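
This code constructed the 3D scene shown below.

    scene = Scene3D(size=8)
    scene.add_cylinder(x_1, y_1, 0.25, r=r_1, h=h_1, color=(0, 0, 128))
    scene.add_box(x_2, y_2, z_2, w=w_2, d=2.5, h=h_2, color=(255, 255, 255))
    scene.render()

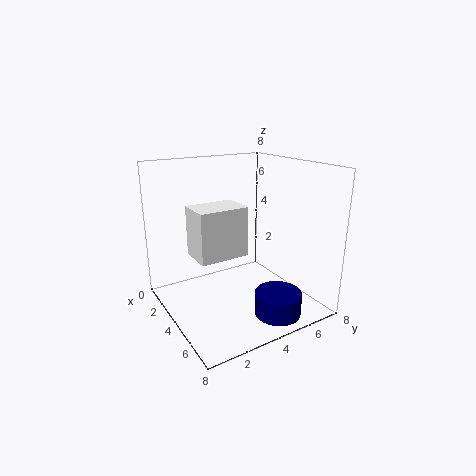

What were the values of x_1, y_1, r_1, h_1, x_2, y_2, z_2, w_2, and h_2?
x_1 = 6.5
y_1 = 5
r_1 = 1.25
h_1 = 1.25
x_2 = 4
y_2 = 1
z_2 = 3.75
w_2 = 1.75
h_2 = 2.5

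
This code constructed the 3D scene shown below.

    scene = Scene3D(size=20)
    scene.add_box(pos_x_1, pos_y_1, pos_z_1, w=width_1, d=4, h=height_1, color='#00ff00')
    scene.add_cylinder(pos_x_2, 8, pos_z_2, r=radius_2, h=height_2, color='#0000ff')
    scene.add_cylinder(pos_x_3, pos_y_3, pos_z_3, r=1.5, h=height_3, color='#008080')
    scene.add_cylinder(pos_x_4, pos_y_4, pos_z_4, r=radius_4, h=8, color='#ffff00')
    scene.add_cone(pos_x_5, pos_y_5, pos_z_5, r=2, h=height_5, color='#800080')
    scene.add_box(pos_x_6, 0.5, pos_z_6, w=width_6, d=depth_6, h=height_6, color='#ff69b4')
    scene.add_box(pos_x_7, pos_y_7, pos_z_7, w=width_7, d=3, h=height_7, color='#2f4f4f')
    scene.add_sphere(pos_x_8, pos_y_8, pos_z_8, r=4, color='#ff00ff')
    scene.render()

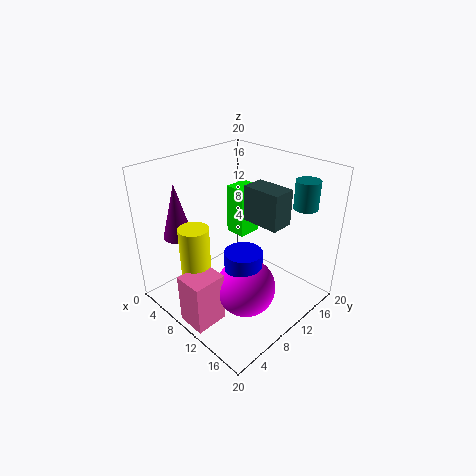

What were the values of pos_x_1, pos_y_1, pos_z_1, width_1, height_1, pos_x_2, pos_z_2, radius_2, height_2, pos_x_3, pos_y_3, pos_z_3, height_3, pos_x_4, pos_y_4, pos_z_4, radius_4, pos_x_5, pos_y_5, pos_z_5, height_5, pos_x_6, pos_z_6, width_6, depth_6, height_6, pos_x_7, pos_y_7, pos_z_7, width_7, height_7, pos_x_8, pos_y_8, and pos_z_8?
pos_x_1 = 2; pos_y_1 = 15.5; pos_z_1 = 6; width_1 = 3.5; height_1 = 8; pos_x_2 = 13; pos_z_2 = 6.5; radius_2 = 2.5; height_2 = 3.5; pos_x_3 = 18; pos_y_3 = 13.5; pos_z_3 = 16; height_3 = 3.5; pos_x_4 = 8; pos_y_4 = 4; pos_z_4 = 5; radius_4 = 2; pos_x_5 = 4.5; pos_y_5 = 4; pos_z_5 = 10.5; height_5 = 7.5; pos_x_6 = 8.5; pos_z_6 = 0.5; width_6 = 4; depth_6 = 4.5; height_6 = 7; pos_x_7 = 12; pos_y_7 = 9; pos_z_7 = 14; width_7 = 5; height_7 = 4.5; pos_x_8 = 13.5; pos_y_8 = 8; pos_z_8 = 4.5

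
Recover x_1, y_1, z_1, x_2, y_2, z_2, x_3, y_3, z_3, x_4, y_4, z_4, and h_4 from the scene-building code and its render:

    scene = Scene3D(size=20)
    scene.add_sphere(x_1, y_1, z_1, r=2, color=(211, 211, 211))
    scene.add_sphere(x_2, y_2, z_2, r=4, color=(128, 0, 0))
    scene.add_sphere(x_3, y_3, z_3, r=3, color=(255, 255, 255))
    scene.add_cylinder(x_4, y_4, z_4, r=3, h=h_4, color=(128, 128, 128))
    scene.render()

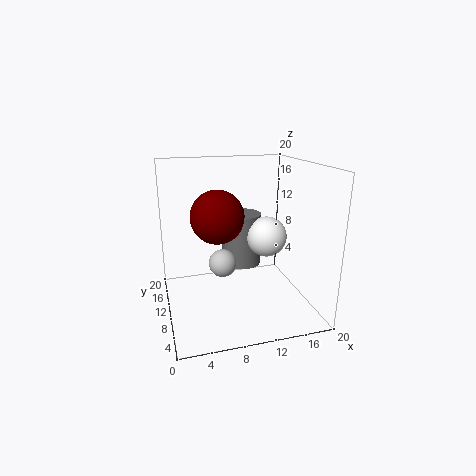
x_1 = 8, y_1 = 11, z_1 = 6, x_2 = 8, y_2 = 14, z_2 = 12, x_3 = 15, y_3 = 12, z_3 = 9, x_4 = 12, y_4 = 15, z_4 = 4, h_4 = 8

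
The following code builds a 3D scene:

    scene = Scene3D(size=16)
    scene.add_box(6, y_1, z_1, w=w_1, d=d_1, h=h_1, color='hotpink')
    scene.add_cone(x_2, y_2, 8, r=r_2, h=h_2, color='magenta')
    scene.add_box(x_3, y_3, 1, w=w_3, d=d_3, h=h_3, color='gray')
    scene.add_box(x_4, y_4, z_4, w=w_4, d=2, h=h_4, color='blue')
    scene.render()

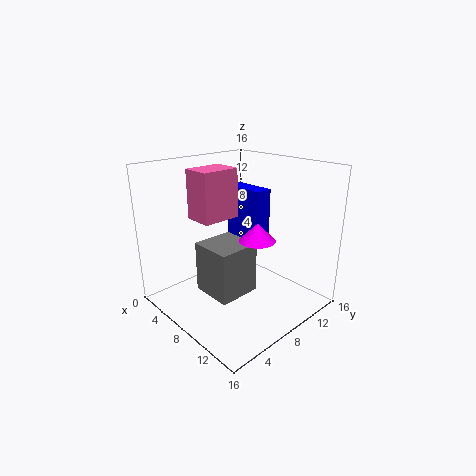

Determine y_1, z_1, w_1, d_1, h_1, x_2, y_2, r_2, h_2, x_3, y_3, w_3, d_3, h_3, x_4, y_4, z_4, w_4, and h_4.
y_1 = 3
z_1 = 11
w_1 = 3
d_1 = 4
h_1 = 5
x_2 = 10
y_2 = 9
r_2 = 2
h_2 = 2
x_3 = 4
y_3 = 5
w_3 = 5
d_3 = 5
h_3 = 6
x_4 = 4
y_4 = 10
z_4 = 7
w_4 = 5
h_4 = 6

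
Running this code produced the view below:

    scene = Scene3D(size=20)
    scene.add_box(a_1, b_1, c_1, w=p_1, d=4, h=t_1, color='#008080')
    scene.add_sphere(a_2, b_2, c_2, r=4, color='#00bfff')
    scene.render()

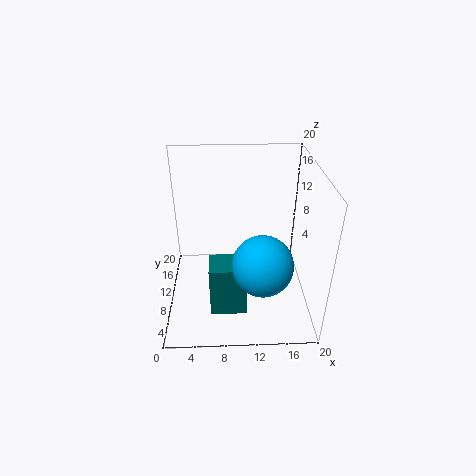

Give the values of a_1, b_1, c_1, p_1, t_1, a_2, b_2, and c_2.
a_1 = 6; b_1 = 5; c_1 = 0.5; p_1 = 5; t_1 = 7.5; a_2 = 13; b_2 = 5.5; c_2 = 8.5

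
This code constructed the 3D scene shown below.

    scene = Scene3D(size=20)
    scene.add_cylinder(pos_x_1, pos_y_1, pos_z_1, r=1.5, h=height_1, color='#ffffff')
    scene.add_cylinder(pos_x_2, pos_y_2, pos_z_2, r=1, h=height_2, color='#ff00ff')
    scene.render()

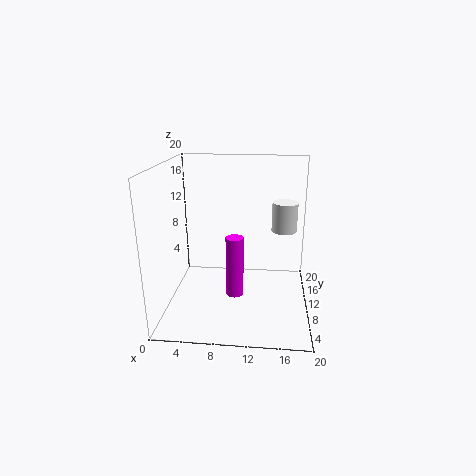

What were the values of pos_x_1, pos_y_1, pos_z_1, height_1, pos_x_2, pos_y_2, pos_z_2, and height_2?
pos_x_1 = 16
pos_y_1 = 5.5
pos_z_1 = 13
height_1 = 3.5
pos_x_2 = 10.5
pos_y_2 = 1.5
pos_z_2 = 6.5
height_2 = 7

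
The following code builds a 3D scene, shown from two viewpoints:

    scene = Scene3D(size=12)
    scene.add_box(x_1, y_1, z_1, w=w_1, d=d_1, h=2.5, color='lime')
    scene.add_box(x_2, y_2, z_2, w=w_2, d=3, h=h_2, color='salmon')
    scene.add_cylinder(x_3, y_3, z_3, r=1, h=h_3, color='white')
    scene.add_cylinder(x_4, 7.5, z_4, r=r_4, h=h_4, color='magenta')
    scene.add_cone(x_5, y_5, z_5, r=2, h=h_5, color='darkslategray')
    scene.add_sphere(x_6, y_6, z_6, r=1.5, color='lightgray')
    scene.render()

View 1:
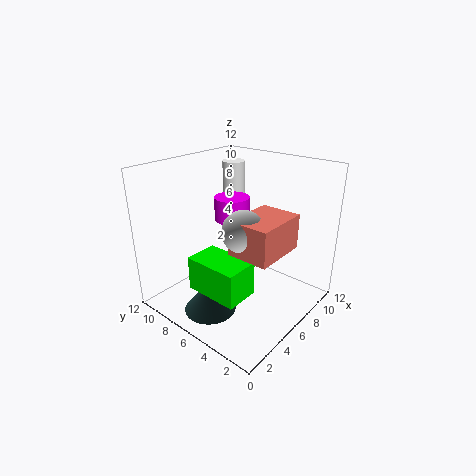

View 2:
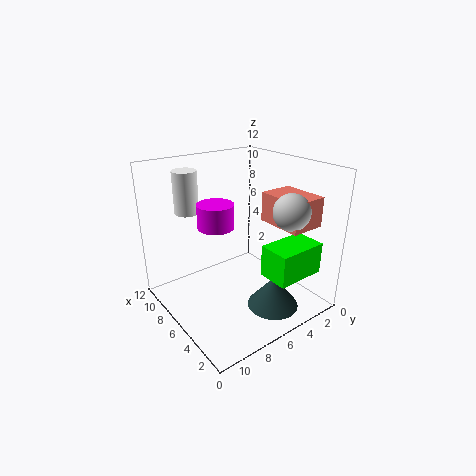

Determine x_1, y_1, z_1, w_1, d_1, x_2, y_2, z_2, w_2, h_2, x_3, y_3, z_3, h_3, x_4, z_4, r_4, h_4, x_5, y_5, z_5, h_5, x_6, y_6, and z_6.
x_1 = 0.5
y_1 = 2
z_1 = 4
w_1 = 2.5
d_1 = 4
x_2 = 2
y_2 = 0.5
z_2 = 7
w_2 = 4
h_2 = 2.5
x_3 = 9
y_3 = 9
z_3 = 8
h_3 = 3.5
x_4 = 7
z_4 = 7
r_4 = 1.5
h_4 = 2
x_5 = 2
y_5 = 5.5
z_5 = 1.5
h_5 = 2.5
x_6 = 3
y_6 = 3
z_6 = 8.5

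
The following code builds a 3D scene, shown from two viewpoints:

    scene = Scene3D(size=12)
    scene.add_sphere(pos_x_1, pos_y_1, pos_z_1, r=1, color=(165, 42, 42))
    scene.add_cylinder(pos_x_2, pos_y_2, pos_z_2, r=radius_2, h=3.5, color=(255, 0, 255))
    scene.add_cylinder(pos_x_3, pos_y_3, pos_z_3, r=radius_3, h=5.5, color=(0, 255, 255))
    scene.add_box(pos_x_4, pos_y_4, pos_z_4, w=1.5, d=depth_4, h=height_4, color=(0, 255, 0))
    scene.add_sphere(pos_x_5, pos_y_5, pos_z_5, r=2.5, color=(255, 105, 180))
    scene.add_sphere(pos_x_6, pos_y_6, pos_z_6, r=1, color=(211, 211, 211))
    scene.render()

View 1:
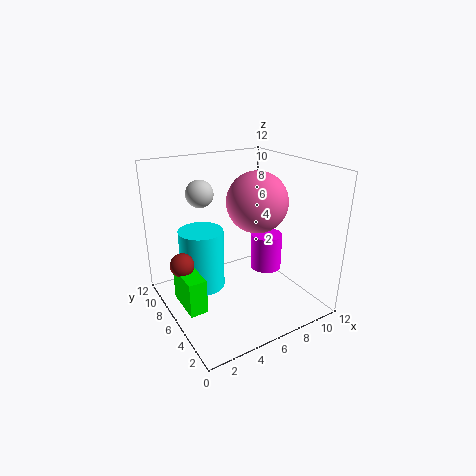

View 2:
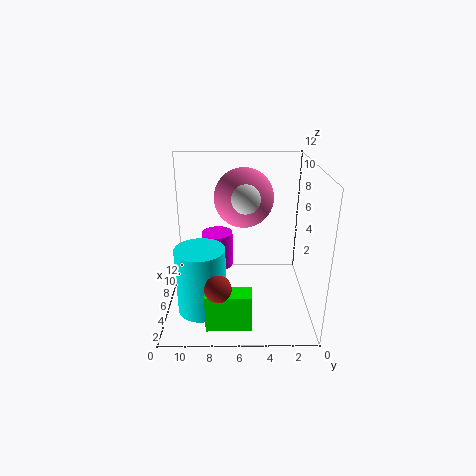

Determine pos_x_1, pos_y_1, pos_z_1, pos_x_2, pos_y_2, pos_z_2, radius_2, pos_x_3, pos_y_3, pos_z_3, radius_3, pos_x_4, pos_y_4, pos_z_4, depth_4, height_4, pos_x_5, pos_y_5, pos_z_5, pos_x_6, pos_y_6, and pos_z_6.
pos_x_1 = 1.5; pos_y_1 = 7.5; pos_z_1 = 4; pos_x_2 = 10.5; pos_y_2 = 8; pos_z_2 = 1; radius_2 = 1.5; pos_x_3 = 4; pos_y_3 = 9; pos_z_3 = 0.5; radius_3 = 2; pos_x_4 = 1; pos_y_4 = 5; pos_z_4 = 0.5; depth_4 = 3.5; height_4 = 3; pos_x_5 = 7.5; pos_y_5 = 5.5; pos_z_5 = 9; pos_x_6 = 2.5; pos_y_6 = 5.5; pos_z_6 = 10.5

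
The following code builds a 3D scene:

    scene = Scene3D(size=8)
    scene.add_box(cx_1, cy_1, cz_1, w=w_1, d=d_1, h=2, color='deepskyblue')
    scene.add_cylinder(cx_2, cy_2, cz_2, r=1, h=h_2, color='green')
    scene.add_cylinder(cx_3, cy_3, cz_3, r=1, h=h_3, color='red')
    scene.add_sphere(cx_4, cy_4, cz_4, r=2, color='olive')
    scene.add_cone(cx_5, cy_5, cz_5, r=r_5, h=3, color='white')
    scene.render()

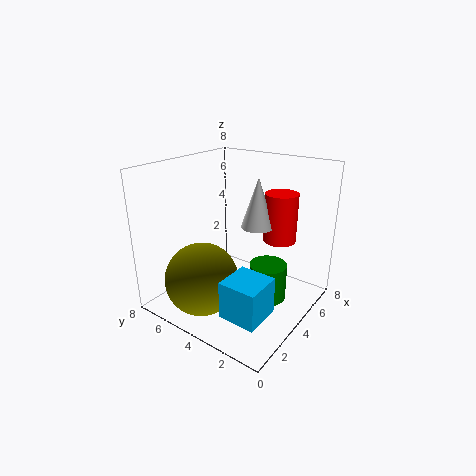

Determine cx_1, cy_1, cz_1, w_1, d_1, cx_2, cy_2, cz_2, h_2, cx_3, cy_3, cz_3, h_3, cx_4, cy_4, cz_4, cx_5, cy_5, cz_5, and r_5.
cx_1 = 1, cy_1 = 1, cz_1 = 1, w_1 = 2, d_1 = 2, cx_2 = 4, cy_2 = 2, cz_2 = 1, h_2 = 2, cx_3 = 7, cy_3 = 3, cz_3 = 3, h_3 = 3, cx_4 = 2, cy_4 = 5, cz_4 = 2, cx_5 = 6, cy_5 = 4, cz_5 = 4, r_5 = 1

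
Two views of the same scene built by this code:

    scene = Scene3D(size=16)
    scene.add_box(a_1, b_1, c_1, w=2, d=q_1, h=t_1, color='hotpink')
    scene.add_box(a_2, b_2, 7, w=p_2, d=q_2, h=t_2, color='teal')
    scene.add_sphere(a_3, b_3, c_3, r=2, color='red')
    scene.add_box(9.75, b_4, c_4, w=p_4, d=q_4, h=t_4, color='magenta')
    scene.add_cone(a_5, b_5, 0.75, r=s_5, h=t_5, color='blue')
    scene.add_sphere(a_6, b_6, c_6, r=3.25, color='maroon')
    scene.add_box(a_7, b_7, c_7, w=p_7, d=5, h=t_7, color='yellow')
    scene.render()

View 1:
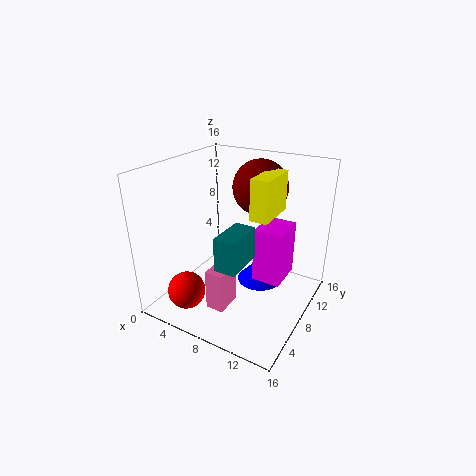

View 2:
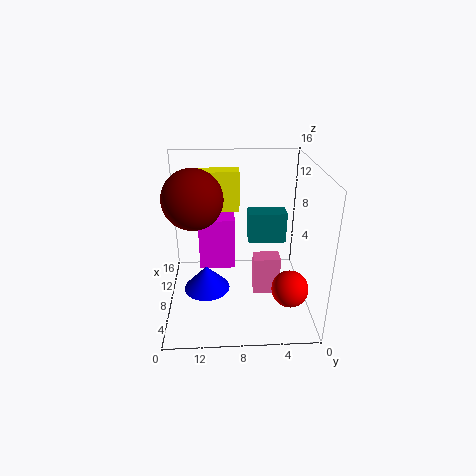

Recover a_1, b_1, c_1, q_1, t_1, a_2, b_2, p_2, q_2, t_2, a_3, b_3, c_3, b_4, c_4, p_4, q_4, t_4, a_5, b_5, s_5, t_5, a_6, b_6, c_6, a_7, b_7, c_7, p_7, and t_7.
a_1 = 6.75; b_1 = 3.25; c_1 = 1.25; q_1 = 3; t_1 = 4.5; a_2 = 8.5; b_2 = 2.5; p_2 = 2.25; q_2 = 4.25; t_2 = 3.5; a_3 = 4.75; b_3 = 2.5; c_3 = 3.25; b_4 = 8.25; c_4 = 3; p_4 = 3.25; q_4 = 4.25; t_4 = 6.25; a_5 = 9; b_5 = 11.75; s_5 = 2.75; t_5 = 3; a_6 = 8.25; b_6 = 12.75; c_6 = 12.5; a_7 = 9.5; b_7 = 7.75; c_7 = 10.5; p_7 = 2; t_7 = 4.5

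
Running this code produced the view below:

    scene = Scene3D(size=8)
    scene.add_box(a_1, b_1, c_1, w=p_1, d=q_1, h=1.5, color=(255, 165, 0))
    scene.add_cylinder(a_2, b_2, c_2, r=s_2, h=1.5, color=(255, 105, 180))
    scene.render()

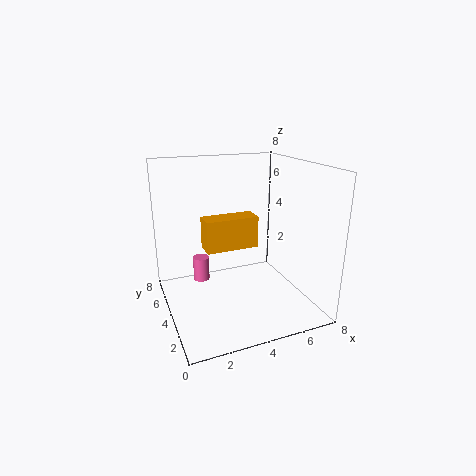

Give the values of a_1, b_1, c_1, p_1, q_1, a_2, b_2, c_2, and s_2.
a_1 = 1.5, b_1 = 1.5, c_1 = 4.5, p_1 = 2.5, q_1 = 1, a_2 = 2.5, b_2 = 6.5, c_2 = 0.5, s_2 = 0.5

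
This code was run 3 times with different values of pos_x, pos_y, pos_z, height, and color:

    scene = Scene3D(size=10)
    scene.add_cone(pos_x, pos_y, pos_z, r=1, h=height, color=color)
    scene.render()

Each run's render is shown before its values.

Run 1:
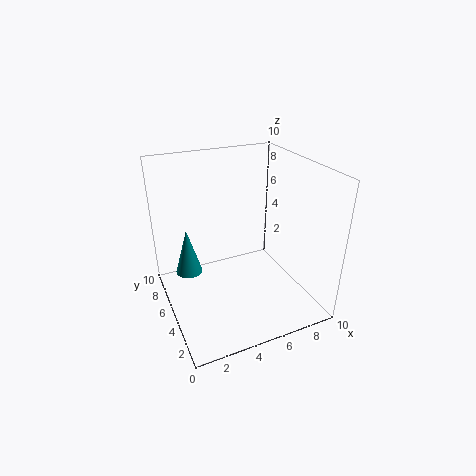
pos_x = 2, pos_y = 7.5, pos_z = 1.5, height = 3.5, color = 'teal'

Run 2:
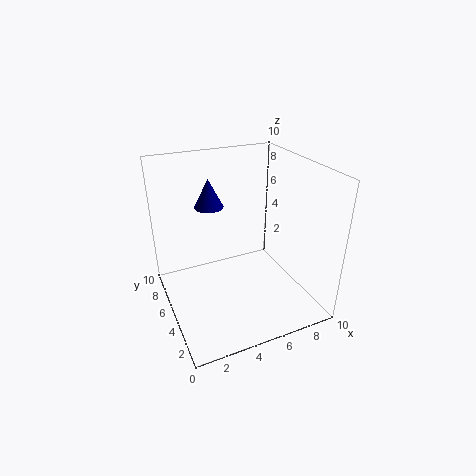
pos_x = 3.5, pos_y = 6.5, pos_z = 7, height = 2, color = 'navy'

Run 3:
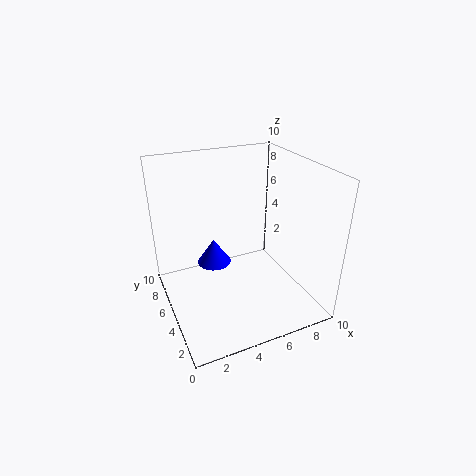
pos_x = 2.5, pos_y = 3, pos_z = 5, height = 1.5, color = 'blue'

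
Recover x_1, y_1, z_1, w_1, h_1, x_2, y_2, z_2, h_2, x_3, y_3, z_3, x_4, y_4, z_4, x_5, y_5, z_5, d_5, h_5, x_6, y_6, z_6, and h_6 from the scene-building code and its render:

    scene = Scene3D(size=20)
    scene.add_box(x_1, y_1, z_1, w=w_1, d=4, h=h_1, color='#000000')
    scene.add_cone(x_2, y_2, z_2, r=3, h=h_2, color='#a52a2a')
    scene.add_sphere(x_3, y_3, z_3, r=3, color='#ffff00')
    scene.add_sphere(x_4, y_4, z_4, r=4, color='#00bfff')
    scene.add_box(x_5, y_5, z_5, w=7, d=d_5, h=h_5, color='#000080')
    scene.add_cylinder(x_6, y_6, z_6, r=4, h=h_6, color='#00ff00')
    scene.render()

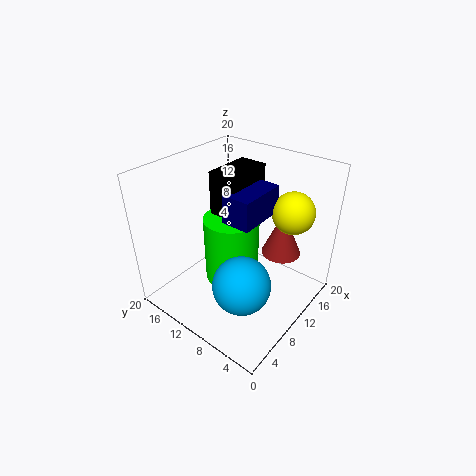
x_1 = 9; y_1 = 10; z_1 = 13; w_1 = 7; h_1 = 6; x_2 = 17; y_2 = 7; z_2 = 5; h_2 = 7; x_3 = 16; y_3 = 5; z_3 = 13; x_4 = 7; y_4 = 7; z_4 = 5; x_5 = 8; y_5 = 7; z_5 = 13; d_5 = 4; h_5 = 4; x_6 = 11; y_6 = 12; z_6 = 2; h_6 = 10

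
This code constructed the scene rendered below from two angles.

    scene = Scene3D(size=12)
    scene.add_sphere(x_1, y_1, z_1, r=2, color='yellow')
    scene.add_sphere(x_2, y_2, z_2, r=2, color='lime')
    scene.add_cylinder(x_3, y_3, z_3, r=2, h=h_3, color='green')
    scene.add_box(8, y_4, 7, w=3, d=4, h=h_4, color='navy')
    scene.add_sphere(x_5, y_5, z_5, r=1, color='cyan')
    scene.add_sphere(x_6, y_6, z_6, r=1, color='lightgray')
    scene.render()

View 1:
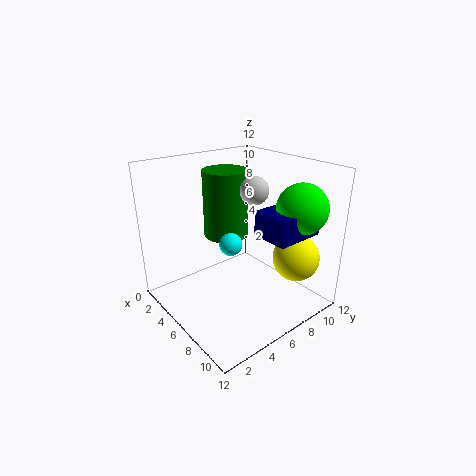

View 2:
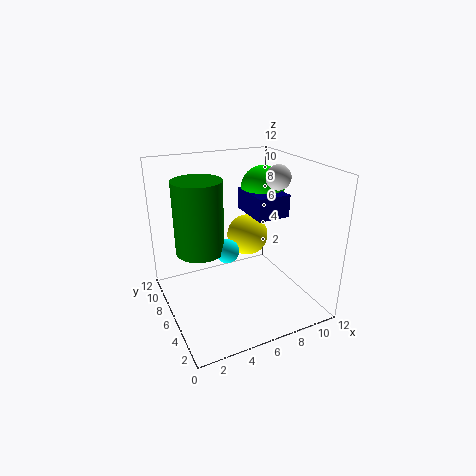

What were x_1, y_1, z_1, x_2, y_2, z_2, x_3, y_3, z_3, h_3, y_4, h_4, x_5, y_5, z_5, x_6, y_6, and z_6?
x_1 = 9
y_1 = 10
z_1 = 4
x_2 = 10
y_2 = 9
z_2 = 9
x_3 = 3
y_3 = 7
z_3 = 5
h_3 = 6
y_4 = 6
h_4 = 2
x_5 = 5
y_5 = 6
z_5 = 5
x_6 = 9
y_6 = 5
z_6 = 11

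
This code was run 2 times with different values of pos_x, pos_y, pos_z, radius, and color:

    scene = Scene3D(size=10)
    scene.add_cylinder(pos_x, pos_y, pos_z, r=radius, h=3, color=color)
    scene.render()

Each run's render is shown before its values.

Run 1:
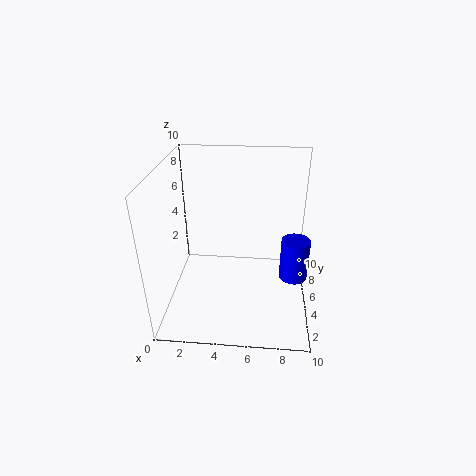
pos_x = 9; pos_y = 5; pos_z = 2; radius = 1; color = 'blue'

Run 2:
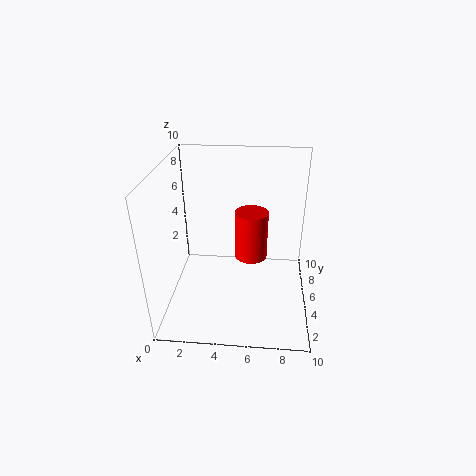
pos_x = 6; pos_y = 3; pos_z = 5; radius = 1; color = 'red'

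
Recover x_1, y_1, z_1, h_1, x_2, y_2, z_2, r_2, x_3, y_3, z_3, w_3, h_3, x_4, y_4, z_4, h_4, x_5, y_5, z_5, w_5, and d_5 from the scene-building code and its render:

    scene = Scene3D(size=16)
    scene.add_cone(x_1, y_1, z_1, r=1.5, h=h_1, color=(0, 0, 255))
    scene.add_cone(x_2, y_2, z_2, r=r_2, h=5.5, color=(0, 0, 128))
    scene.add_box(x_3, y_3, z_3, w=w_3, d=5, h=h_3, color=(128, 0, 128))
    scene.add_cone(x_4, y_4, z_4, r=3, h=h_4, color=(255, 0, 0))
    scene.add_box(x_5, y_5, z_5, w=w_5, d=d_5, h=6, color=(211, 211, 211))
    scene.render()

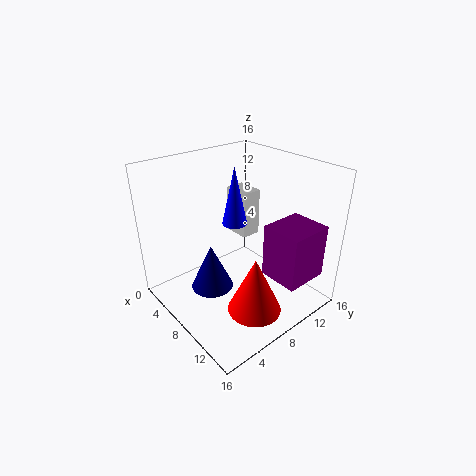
x_1 = 5; y_1 = 10; z_1 = 8; h_1 = 7; x_2 = 5.5; y_2 = 6; z_2 = 1; r_2 = 2.5; x_3 = 10.5; y_3 = 9.5; z_3 = 4; w_3 = 4.5; h_3 = 6; x_4 = 11.5; y_4 = 7.5; z_4 = 0.5; h_4 = 6.5; x_5 = 1; y_5 = 12; z_5 = 5; w_5 = 3.5; d_5 = 2.5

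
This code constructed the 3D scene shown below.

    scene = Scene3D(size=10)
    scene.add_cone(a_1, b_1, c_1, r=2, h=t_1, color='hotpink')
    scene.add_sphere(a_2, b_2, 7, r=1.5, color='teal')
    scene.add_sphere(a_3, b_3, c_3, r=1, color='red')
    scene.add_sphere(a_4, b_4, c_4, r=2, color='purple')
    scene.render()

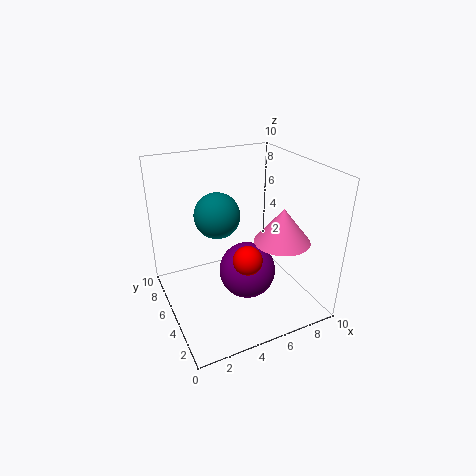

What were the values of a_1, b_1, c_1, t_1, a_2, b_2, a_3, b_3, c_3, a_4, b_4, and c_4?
a_1 = 8
b_1 = 4
c_1 = 4.5
t_1 = 2.5
a_2 = 3.5
b_2 = 5
a_3 = 5
b_3 = 3.5
c_3 = 4
a_4 = 5.5
b_4 = 4.5
c_4 = 2.5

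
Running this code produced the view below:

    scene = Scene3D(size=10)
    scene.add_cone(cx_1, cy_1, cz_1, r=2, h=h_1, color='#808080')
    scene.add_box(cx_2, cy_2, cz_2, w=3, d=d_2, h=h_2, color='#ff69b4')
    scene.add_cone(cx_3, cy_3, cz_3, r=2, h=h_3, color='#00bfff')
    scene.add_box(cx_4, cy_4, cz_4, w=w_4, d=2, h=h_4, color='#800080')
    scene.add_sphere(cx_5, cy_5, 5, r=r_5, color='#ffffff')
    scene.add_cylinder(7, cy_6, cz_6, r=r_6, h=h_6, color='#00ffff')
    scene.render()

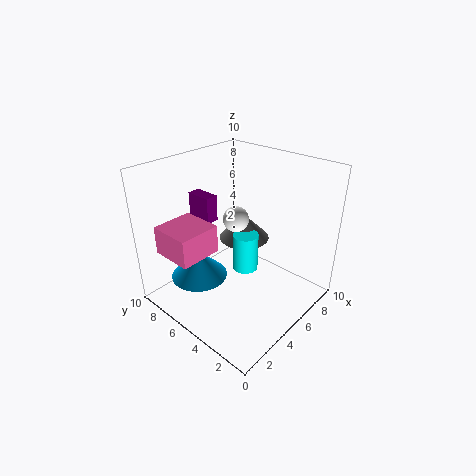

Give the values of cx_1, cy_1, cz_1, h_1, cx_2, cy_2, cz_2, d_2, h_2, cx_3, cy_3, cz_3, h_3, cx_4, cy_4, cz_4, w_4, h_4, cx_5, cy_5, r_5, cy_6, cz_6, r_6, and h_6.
cx_1 = 8; cy_1 = 7; cz_1 = 3; h_1 = 2; cx_2 = 1; cy_2 = 6; cz_2 = 4; d_2 = 3; h_2 = 2; cx_3 = 3; cy_3 = 7; cz_3 = 2; h_3 = 2; cx_4 = 5; cy_4 = 8; cz_4 = 5; w_4 = 1; h_4 = 2; cx_5 = 7; cy_5 = 7; r_5 = 1; cy_6 = 6; cz_6 = 1; r_6 = 1; h_6 = 3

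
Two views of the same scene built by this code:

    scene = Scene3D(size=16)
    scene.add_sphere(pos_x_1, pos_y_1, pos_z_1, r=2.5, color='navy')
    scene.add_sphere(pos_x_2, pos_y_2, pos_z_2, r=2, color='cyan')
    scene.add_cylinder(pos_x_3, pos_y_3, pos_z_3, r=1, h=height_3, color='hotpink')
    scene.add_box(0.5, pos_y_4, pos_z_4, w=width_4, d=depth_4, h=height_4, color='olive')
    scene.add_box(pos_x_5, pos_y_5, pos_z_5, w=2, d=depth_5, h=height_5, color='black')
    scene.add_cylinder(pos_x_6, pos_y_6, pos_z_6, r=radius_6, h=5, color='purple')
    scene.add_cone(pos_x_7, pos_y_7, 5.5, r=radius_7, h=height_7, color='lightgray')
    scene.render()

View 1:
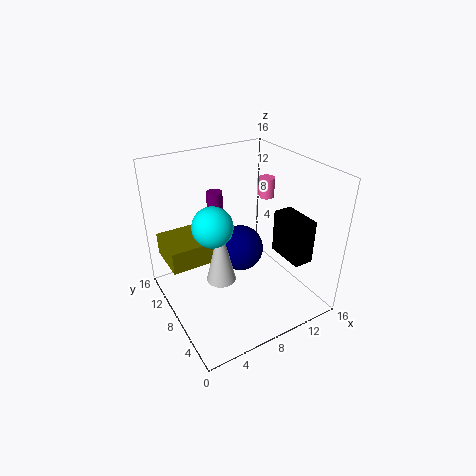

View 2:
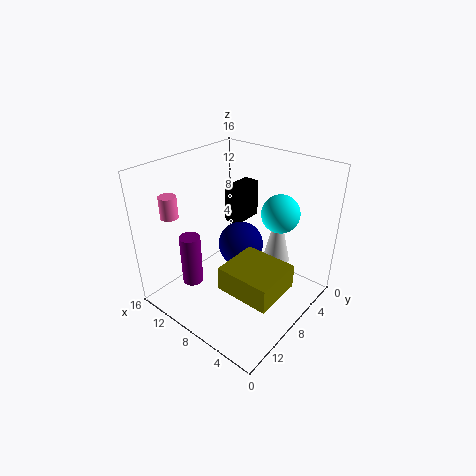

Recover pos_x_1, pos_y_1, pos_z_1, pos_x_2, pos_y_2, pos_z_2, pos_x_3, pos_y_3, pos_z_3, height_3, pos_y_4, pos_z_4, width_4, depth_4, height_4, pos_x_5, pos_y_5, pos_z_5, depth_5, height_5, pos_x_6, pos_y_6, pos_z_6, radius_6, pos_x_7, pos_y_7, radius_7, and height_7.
pos_x_1 = 8; pos_y_1 = 7.5; pos_z_1 = 7; pos_x_2 = 4; pos_y_2 = 6; pos_z_2 = 11.5; pos_x_3 = 14.5; pos_y_3 = 12; pos_z_3 = 10; height_3 = 2.5; pos_y_4 = 8.5; pos_z_4 = 5.5; width_4 = 5.5; depth_4 = 5; height_4 = 2.5; pos_x_5 = 10.5; pos_y_5 = 1; pos_z_5 = 7.5; depth_5 = 4; height_5 = 4.5; pos_x_6 = 8.5; pos_y_6 = 14.5; pos_z_6 = 6; radius_6 = 1; pos_x_7 = 4.5; pos_y_7 = 5.5; radius_7 = 1.5; height_7 = 6.5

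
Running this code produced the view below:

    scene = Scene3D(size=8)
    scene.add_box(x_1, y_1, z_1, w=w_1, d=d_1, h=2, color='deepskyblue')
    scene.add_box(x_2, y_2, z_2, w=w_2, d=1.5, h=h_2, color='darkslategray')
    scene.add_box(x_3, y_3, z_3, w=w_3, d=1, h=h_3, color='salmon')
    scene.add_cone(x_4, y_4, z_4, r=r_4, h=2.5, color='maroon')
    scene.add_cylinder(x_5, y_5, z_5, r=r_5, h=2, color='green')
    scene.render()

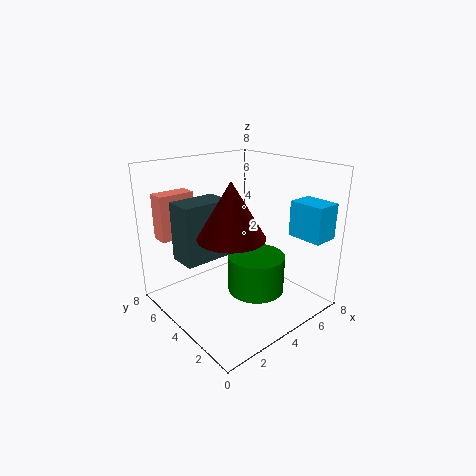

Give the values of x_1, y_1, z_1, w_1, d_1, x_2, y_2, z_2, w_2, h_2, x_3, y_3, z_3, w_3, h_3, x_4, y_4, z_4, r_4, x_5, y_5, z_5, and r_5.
x_1 = 6.5
y_1 = 0.5
z_1 = 4
w_1 = 1.5
d_1 = 2
x_2 = 0.5
y_2 = 3.5
z_2 = 3.5
w_2 = 2.5
h_2 = 3
x_3 = 0.5
y_3 = 6
z_3 = 4
w_3 = 2
h_3 = 2.5
x_4 = 1.5
y_4 = 1.5
z_4 = 5.5
r_4 = 1.5
x_5 = 4
y_5 = 2.5
z_5 = 1.5
r_5 = 1.5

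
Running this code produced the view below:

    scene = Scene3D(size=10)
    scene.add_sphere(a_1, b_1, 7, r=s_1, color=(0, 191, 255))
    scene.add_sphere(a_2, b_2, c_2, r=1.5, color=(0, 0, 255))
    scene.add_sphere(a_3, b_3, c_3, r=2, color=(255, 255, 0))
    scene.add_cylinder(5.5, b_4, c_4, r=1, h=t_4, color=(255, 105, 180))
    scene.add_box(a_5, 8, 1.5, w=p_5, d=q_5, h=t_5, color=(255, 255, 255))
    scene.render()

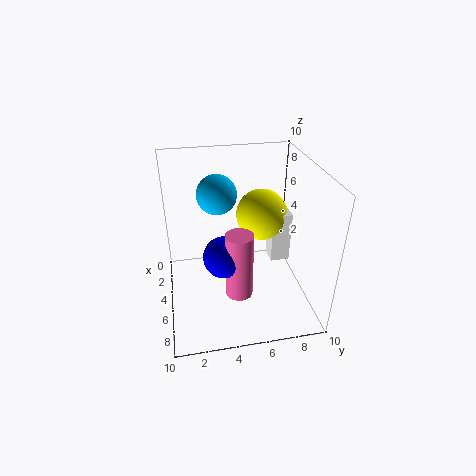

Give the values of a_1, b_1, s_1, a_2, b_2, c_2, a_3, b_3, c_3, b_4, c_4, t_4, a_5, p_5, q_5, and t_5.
a_1 = 2, b_1 = 4, s_1 = 1.5, a_2 = 5, b_2 = 4, c_2 = 3.5, a_3 = 2, b_3 = 7.5, c_3 = 5, b_4 = 5, c_4 = 0.5, t_4 = 5, a_5 = 2, p_5 = 1.5, q_5 = 1.5, t_5 = 4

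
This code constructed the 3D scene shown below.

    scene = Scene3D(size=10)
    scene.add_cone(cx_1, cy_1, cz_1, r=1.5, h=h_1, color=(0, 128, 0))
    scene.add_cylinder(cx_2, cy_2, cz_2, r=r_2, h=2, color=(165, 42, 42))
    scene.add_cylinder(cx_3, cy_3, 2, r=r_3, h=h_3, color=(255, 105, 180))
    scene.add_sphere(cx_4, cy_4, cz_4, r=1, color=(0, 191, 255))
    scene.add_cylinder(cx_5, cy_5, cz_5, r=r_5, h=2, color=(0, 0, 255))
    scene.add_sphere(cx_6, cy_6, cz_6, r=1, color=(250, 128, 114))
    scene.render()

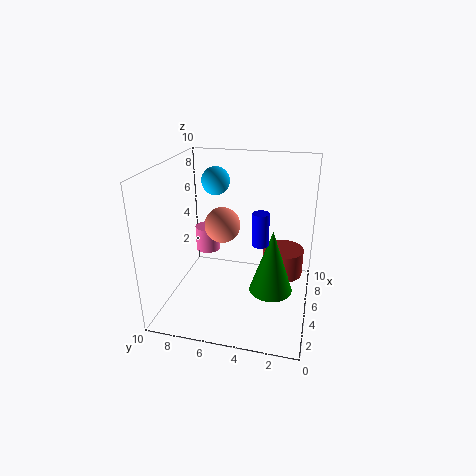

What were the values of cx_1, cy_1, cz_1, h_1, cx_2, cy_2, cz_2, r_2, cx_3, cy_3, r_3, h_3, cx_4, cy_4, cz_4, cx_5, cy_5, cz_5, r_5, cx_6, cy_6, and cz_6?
cx_1 = 4.5
cy_1 = 2.5
cz_1 = 1.5
h_1 = 4.5
cx_2 = 7
cy_2 = 2
cz_2 = 1.5
r_2 = 1.5
cx_3 = 8.5
cy_3 = 8.5
r_3 = 1
h_3 = 2
cx_4 = 6.5
cy_4 = 7
cz_4 = 8.5
cx_5 = 2.5
cy_5 = 3
cz_5 = 6
r_5 = 0.5
cx_6 = 1.5
cy_6 = 5
cz_6 = 7.5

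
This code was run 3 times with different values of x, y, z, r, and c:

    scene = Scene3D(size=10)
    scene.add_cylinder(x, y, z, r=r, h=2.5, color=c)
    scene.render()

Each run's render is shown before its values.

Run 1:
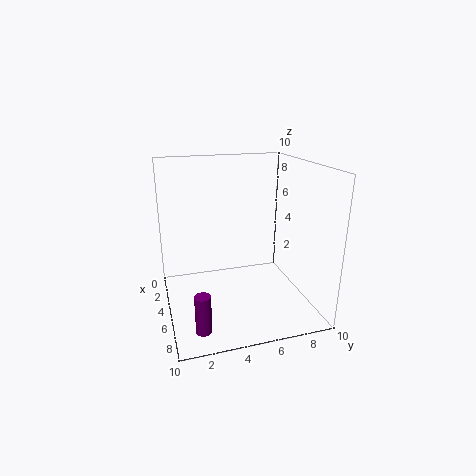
x = 8.5; y = 1.75; z = 0.5; r = 0.5; c = 'purple'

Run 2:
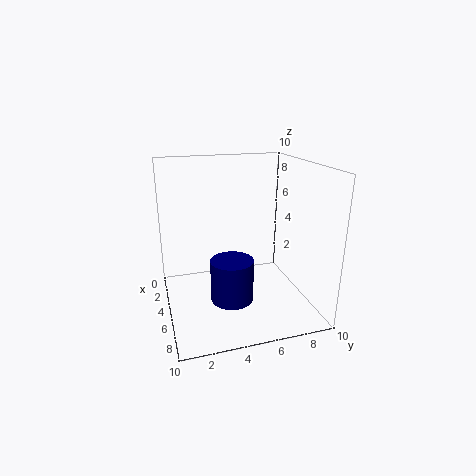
x = 8.75; y = 3.5; z = 2.75; r = 1.25; c = 'navy'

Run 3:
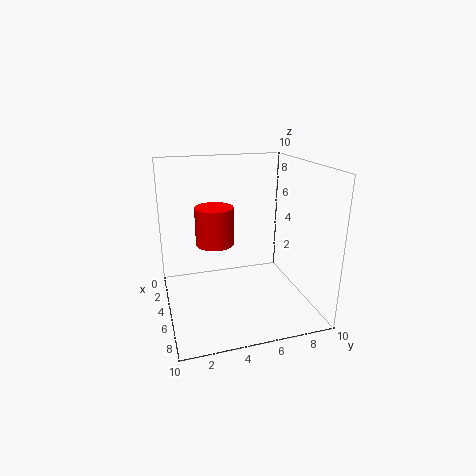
x = 5.5; y = 3.25; z = 5; r = 1.25; c = 'red'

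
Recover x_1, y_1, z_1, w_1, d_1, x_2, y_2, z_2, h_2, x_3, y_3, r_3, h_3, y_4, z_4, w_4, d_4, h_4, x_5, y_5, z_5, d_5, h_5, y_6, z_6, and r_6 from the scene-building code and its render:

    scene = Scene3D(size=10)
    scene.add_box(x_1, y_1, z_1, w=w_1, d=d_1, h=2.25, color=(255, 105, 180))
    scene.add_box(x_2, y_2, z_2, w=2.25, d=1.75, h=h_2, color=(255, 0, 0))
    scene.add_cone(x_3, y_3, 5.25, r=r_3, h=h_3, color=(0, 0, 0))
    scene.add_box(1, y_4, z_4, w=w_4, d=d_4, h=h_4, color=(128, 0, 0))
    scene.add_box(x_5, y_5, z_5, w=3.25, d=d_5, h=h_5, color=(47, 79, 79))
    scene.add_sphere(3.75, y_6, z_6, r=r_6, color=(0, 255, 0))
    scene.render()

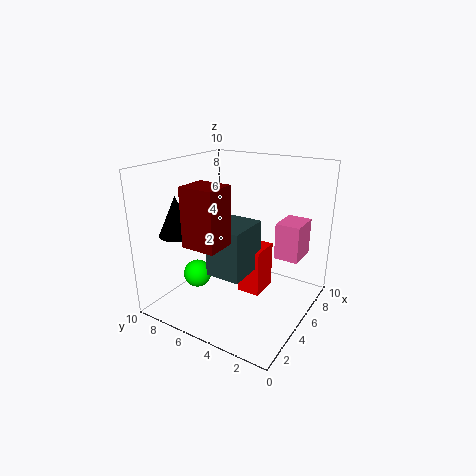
x_1 = 4; y_1 = 0.25; z_1 = 4.75; w_1 = 2; d_1 = 1.5; x_2 = 5.75; y_2 = 3.75; z_2 = 0.25; h_2 = 3.5; x_3 = 2.75; y_3 = 8.5; r_3 = 1.25; h_3 = 2.75; y_4 = 4.25; z_4 = 5.5; w_4 = 2; d_4 = 2.25; h_4 = 3.75; x_5 = 3.25; y_5 = 4; z_5 = 2.5; d_5 = 2.5; h_5 = 3.5; y_6 = 7.75; z_6 = 2; r_6 = 1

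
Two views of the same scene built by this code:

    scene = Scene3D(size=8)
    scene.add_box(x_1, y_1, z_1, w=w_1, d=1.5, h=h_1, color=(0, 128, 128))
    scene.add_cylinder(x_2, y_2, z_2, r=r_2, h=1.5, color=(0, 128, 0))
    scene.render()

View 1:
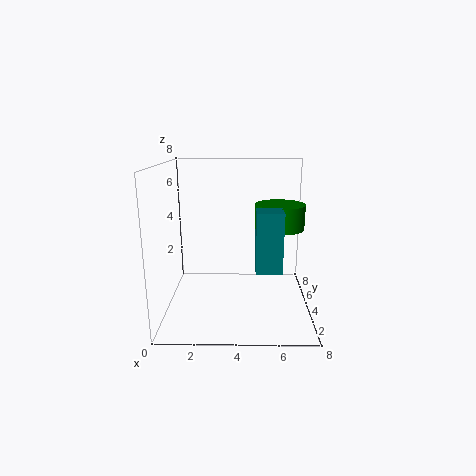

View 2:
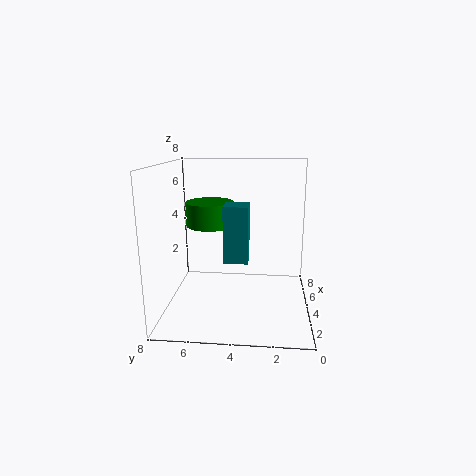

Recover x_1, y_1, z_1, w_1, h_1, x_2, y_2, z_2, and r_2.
x_1 = 5, y_1 = 3.5, z_1 = 2, w_1 = 1.5, h_1 = 3.5, x_2 = 6.5, y_2 = 6, z_2 = 4, r_2 = 1.5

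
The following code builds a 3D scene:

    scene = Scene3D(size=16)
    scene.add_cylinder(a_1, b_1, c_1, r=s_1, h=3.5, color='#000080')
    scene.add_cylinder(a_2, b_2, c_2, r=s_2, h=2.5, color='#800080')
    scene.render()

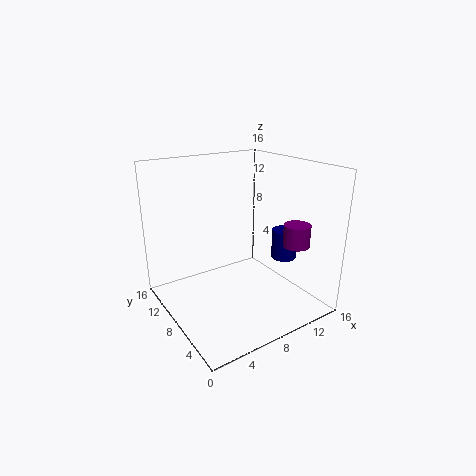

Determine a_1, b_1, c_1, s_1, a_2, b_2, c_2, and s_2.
a_1 = 14, b_1 = 7, c_1 = 4.5, s_1 = 1.5, a_2 = 13.5, b_2 = 4.5, c_2 = 7, s_2 = 1.5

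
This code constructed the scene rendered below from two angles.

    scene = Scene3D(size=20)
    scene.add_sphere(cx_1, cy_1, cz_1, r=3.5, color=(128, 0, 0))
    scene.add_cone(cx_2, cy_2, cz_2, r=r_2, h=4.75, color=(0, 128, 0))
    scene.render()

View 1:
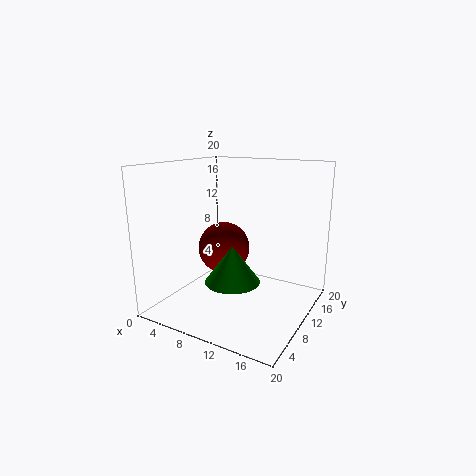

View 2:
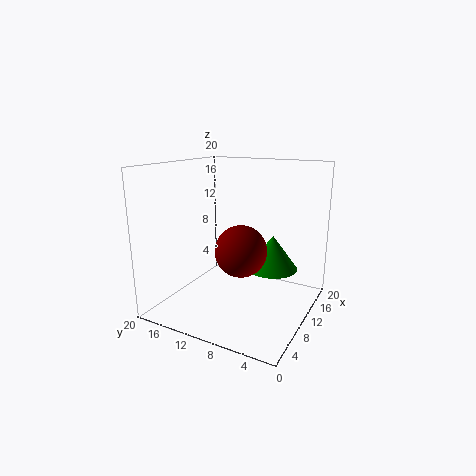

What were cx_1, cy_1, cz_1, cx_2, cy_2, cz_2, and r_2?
cx_1 = 8.5
cy_1 = 8.75
cz_1 = 8.75
cx_2 = 11.75
cy_2 = 5.5
cz_2 = 5.75
r_2 = 3.5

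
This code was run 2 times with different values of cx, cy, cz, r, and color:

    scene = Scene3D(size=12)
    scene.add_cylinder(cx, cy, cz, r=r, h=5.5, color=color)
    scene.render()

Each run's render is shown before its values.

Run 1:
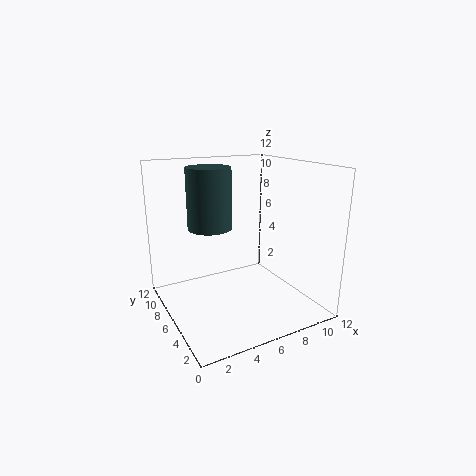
cx = 5, cy = 9.5, cz = 6, r = 2, color = 'darkslategray'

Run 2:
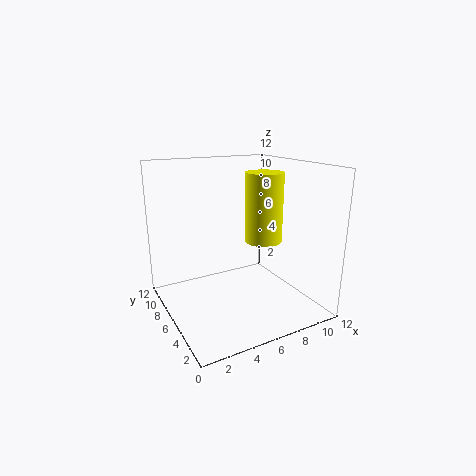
cx = 7.5, cy = 4.5, cz = 6, r = 1.5, color = 'yellow'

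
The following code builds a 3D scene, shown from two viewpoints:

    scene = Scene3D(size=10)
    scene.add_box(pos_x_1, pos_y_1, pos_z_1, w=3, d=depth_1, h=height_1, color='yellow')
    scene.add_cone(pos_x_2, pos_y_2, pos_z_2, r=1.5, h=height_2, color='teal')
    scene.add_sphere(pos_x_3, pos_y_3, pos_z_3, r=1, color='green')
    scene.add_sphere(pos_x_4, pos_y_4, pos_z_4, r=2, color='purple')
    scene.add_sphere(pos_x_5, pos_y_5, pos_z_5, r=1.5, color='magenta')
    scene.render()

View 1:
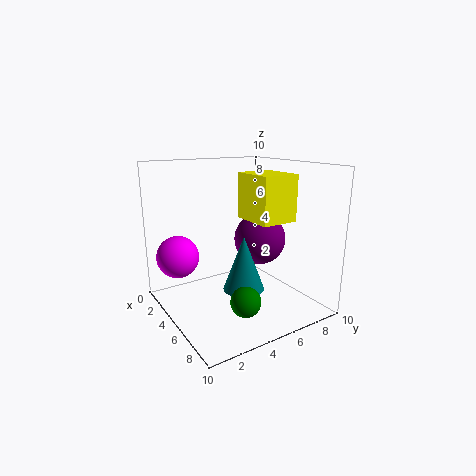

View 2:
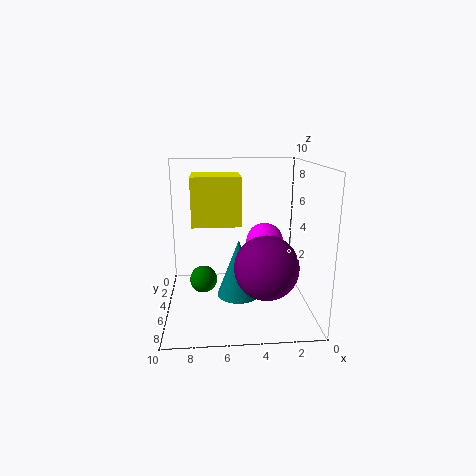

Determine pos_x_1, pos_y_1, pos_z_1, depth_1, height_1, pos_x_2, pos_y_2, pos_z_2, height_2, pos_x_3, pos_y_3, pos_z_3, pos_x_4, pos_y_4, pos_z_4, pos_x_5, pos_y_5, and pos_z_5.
pos_x_1 = 5; pos_y_1 = 5; pos_z_1 = 6.5; depth_1 = 2.5; height_1 = 3; pos_x_2 = 5; pos_y_2 = 5.5; pos_z_2 = 1; height_2 = 4; pos_x_3 = 7.5; pos_y_3 = 4; pos_z_3 = 1.5; pos_x_4 = 3.5; pos_y_4 = 8; pos_z_4 = 4; pos_x_5 = 2.5; pos_y_5 = 1.5; pos_z_5 = 3.5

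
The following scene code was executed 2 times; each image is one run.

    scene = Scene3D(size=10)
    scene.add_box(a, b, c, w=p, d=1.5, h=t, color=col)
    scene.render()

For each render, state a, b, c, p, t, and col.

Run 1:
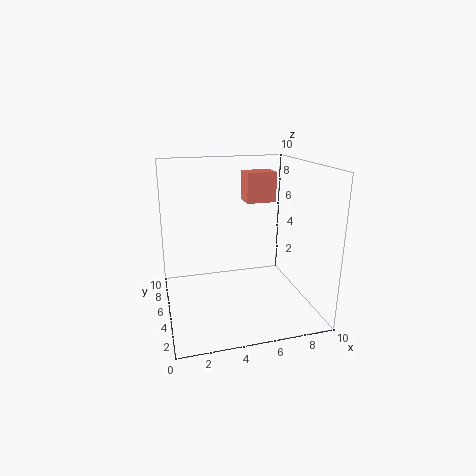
a = 5.5; b = 4.5; c = 7.5; p = 2; t = 2; col = 'salmon'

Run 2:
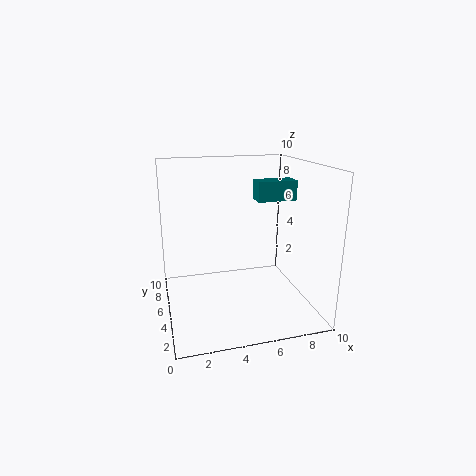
a = 7; b = 6.5; c = 7; p = 3; t = 1.5; col = 'teal'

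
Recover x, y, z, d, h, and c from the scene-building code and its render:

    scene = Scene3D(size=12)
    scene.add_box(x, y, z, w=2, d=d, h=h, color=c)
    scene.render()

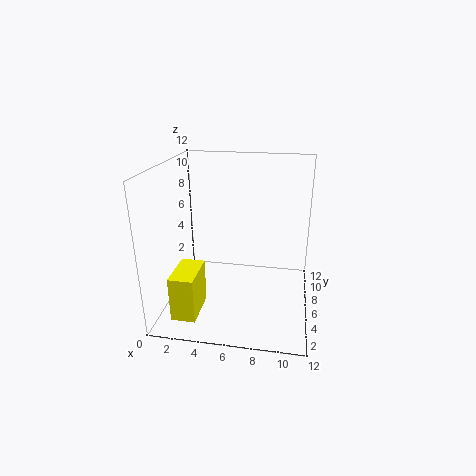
x = 1.25; y = 1.75; z = 0.25; d = 3.5; h = 3.75; c = 'yellow'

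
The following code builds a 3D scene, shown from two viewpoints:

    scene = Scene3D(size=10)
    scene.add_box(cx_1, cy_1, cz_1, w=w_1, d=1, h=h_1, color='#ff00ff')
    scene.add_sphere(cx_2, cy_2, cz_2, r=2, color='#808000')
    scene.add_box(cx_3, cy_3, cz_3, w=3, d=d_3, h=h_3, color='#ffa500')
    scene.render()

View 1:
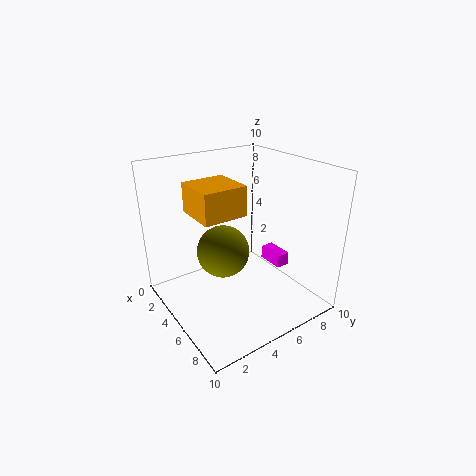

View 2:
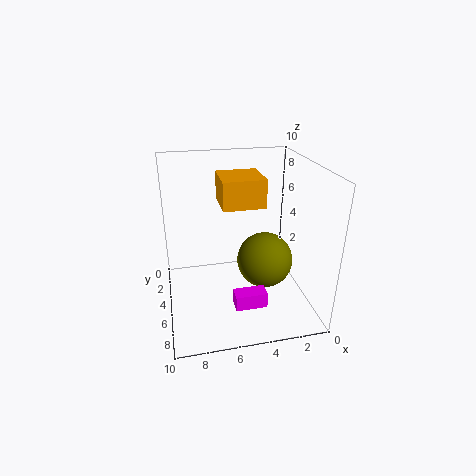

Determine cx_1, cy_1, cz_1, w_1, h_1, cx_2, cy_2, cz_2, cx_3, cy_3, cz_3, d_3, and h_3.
cx_1 = 4, cy_1 = 8, cz_1 = 2, w_1 = 2, h_1 = 1, cx_2 = 3, cy_2 = 5, cz_2 = 3, cx_3 = 3, cy_3 = 2, cz_3 = 7, d_3 = 3, h_3 = 2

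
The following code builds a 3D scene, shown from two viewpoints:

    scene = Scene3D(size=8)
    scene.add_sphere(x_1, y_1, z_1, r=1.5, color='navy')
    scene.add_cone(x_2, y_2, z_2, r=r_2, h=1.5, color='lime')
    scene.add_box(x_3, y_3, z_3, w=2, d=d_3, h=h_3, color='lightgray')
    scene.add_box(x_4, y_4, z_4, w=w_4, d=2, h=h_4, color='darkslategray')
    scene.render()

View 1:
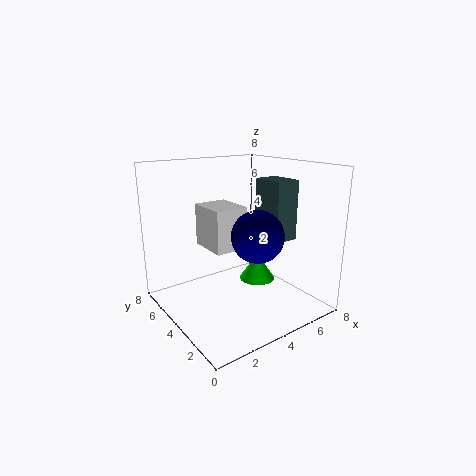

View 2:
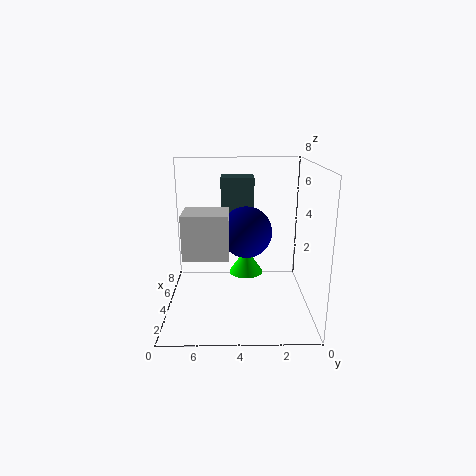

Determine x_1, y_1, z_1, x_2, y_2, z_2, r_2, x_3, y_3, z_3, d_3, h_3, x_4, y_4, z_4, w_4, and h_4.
x_1 = 5, y_1 = 3.5, z_1 = 4, x_2 = 5, y_2 = 3.5, z_2 = 1.5, r_2 = 1, x_3 = 3, y_3 = 4.5, z_3 = 3, d_3 = 2.5, h_3 = 2.5, x_4 = 6, y_4 = 3, z_4 = 3.5, w_4 = 1.5, h_4 = 3.5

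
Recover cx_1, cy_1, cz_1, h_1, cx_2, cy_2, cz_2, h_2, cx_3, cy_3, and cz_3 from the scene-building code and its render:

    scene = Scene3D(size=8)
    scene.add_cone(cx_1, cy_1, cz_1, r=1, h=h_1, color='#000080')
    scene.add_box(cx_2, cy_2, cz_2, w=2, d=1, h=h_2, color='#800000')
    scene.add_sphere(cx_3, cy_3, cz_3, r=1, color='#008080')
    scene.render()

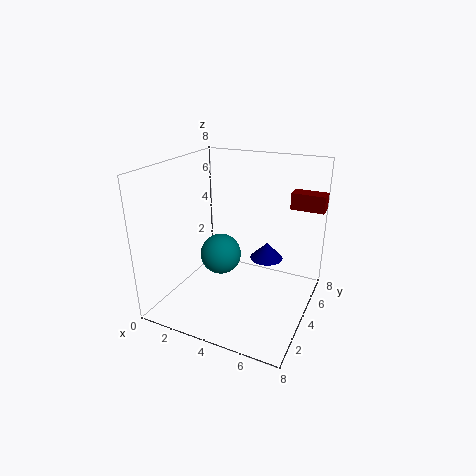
cx_1 = 5
cy_1 = 6
cz_1 = 2
h_1 = 1
cx_2 = 6
cy_2 = 7
cz_2 = 5
h_2 = 1
cx_3 = 4
cy_3 = 2
cz_3 = 4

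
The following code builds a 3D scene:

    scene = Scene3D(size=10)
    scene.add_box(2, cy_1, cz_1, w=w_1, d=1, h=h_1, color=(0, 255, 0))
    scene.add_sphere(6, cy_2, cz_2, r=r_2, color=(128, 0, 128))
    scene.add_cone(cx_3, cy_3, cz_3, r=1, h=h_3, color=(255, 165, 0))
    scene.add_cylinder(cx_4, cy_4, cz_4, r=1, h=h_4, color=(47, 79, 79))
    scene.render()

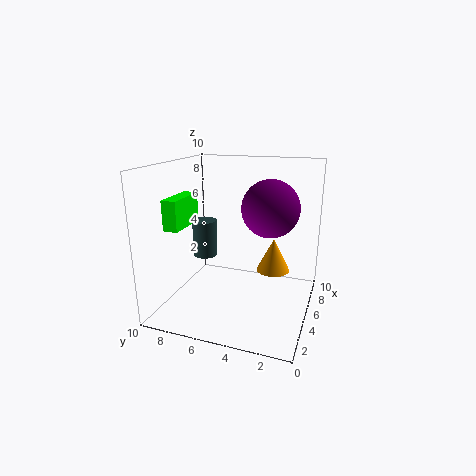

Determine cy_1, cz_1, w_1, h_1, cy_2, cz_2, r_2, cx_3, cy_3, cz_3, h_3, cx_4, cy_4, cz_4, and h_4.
cy_1 = 8; cz_1 = 6; w_1 = 3; h_1 = 2; cy_2 = 3; cz_2 = 7; r_2 = 2; cx_3 = 3; cy_3 = 2; cz_3 = 4; h_3 = 2; cx_4 = 8; cy_4 = 9; cz_4 = 2; h_4 = 3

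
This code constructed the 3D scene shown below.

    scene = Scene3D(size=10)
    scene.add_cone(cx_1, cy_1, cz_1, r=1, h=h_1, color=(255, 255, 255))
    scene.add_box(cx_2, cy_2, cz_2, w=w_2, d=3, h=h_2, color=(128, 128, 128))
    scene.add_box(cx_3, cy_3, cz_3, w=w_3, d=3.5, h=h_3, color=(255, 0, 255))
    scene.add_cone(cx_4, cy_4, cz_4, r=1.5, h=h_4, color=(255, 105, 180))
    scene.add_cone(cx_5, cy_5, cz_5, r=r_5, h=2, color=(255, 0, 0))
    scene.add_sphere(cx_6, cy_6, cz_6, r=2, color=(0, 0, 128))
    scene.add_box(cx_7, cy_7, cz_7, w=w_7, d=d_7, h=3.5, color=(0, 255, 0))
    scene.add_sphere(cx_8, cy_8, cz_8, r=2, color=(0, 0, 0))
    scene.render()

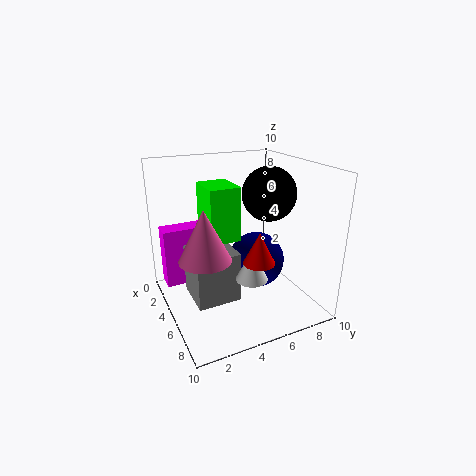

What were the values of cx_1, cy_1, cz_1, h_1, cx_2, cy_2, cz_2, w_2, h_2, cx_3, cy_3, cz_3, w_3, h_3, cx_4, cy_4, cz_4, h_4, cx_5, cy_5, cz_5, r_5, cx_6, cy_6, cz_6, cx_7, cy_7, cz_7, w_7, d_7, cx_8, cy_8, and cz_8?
cx_1 = 8
cy_1 = 4.5
cz_1 = 3.5
h_1 = 2
cx_2 = 3.5
cy_2 = 1.5
cz_2 = 1
w_2 = 3
h_2 = 3.5
cx_3 = 0.5
cy_3 = 0.5
cz_3 = 0.5
w_3 = 1.5
h_3 = 4.5
cx_4 = 8
cy_4 = 1.5
cz_4 = 5.5
h_4 = 3
cx_5 = 8
cy_5 = 5
cz_5 = 4.5
r_5 = 1
cx_6 = 5
cy_6 = 6.5
cz_6 = 3
cx_7 = 4
cy_7 = 2.5
cz_7 = 5.5
w_7 = 2.5
d_7 = 2
cx_8 = 4
cy_8 = 8
cz_8 = 7.5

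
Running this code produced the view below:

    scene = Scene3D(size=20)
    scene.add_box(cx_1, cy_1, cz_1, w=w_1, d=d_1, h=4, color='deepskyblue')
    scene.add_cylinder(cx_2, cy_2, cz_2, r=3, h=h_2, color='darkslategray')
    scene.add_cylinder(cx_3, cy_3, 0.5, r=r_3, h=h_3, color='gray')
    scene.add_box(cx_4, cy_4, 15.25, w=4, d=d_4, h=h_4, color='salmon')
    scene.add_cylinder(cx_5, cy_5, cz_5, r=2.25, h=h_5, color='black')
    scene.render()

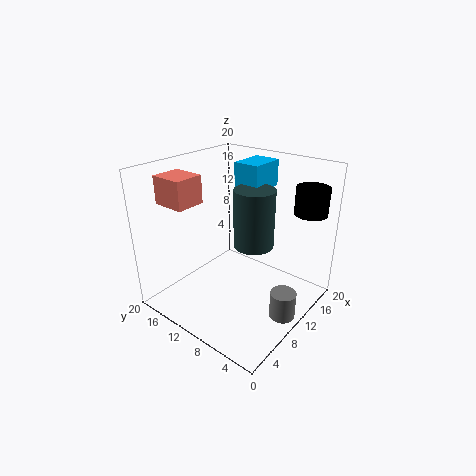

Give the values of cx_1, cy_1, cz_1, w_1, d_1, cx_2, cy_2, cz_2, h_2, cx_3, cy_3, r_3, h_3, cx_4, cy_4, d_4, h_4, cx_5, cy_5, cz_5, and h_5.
cx_1 = 14.5; cy_1 = 10.25; cz_1 = 15; w_1 = 5.5; d_1 = 4; cx_2 = 13.75; cy_2 = 10; cz_2 = 7.25; h_2 = 8.75; cx_3 = 10; cy_3 = 2.25; r_3 = 1.75; h_3 = 3.75; cx_4 = 3; cy_4 = 13.5; d_4 = 4.5; h_4 = 3.75; cx_5 = 16.25; cy_5 = 2.5; cz_5 = 13.5; h_5 = 3.75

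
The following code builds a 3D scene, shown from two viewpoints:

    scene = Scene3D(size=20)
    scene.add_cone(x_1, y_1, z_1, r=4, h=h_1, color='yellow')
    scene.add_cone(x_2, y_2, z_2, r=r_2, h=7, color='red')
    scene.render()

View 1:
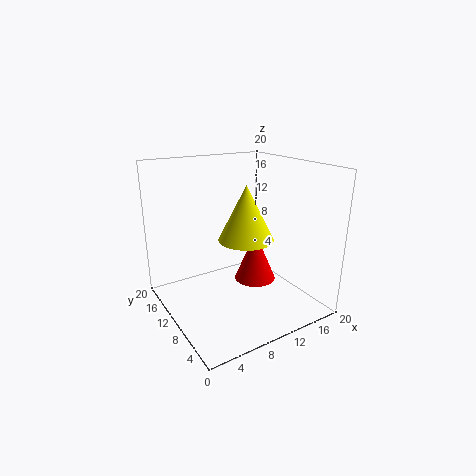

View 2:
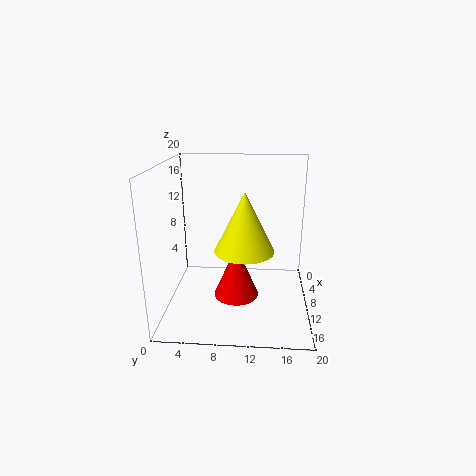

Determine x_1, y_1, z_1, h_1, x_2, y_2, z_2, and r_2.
x_1 = 12, y_1 = 11, z_1 = 9, h_1 = 8, x_2 = 13, y_2 = 10, z_2 = 3, r_2 = 3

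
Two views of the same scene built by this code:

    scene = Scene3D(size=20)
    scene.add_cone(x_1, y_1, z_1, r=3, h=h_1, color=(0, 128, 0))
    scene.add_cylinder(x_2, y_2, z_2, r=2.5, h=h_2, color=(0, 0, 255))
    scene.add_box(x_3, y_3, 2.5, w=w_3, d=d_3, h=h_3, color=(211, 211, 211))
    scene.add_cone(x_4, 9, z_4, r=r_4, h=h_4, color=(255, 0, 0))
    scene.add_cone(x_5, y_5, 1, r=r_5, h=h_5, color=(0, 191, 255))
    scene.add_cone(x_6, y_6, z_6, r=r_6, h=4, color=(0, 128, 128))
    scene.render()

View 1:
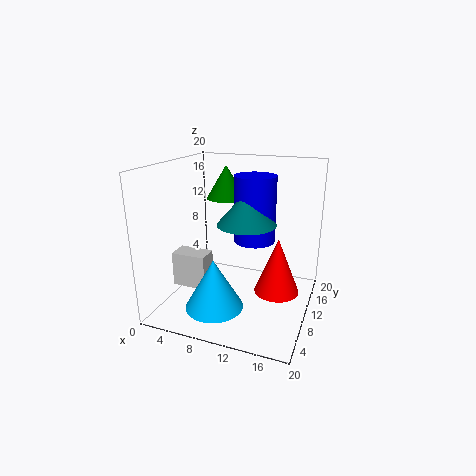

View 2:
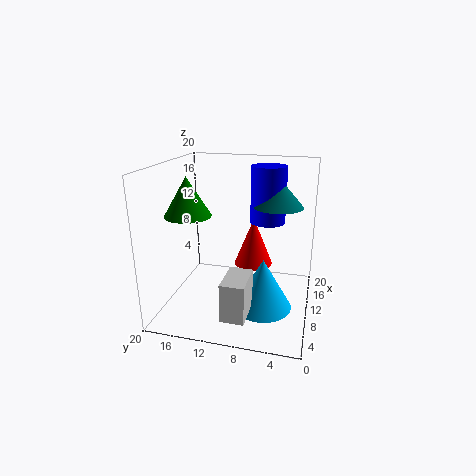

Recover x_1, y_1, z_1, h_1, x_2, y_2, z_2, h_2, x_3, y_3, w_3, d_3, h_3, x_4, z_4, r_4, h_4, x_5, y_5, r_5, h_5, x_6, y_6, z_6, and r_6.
x_1 = 6, y_1 = 15.5, z_1 = 14, h_1 = 5, x_2 = 13.5, y_2 = 6.5, z_2 = 11.5, h_2 = 8, x_3 = 1, y_3 = 7, w_3 = 5, d_3 = 3, h_3 = 5, x_4 = 16, z_4 = 3.5, r_4 = 3, h_4 = 7.5, x_5 = 8, y_5 = 6, r_5 = 4, h_5 = 7, x_6 = 13, y_6 = 5, z_6 = 14, r_6 = 3.5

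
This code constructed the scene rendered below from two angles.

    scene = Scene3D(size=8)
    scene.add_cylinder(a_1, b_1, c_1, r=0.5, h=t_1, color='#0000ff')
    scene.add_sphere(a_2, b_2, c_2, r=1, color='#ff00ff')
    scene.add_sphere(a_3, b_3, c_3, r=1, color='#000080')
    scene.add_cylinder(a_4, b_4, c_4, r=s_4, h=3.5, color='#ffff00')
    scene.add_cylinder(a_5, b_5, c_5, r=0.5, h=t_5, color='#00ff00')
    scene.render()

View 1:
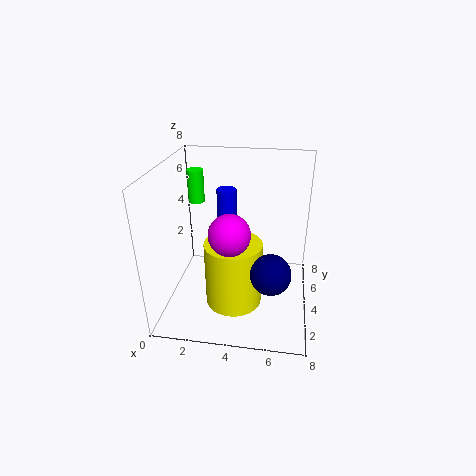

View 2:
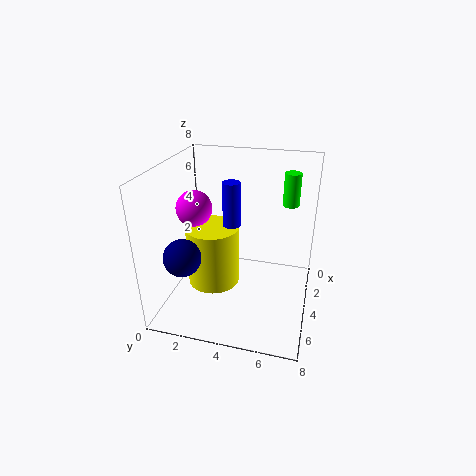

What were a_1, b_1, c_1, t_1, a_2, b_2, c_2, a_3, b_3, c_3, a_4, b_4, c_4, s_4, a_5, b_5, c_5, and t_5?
a_1 = 3.5, b_1 = 3.5, c_1 = 4.5, t_1 = 2.5, a_2 = 4, b_2 = 1.5, c_2 = 5.5, a_3 = 6, b_3 = 1.5, c_3 = 3.5, a_4 = 4, b_4 = 2.5, c_4 = 1, s_4 = 1.5, a_5 = 1, b_5 = 6.5, c_5 = 5, t_5 = 2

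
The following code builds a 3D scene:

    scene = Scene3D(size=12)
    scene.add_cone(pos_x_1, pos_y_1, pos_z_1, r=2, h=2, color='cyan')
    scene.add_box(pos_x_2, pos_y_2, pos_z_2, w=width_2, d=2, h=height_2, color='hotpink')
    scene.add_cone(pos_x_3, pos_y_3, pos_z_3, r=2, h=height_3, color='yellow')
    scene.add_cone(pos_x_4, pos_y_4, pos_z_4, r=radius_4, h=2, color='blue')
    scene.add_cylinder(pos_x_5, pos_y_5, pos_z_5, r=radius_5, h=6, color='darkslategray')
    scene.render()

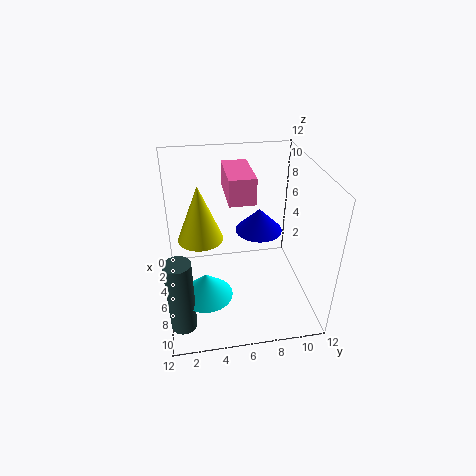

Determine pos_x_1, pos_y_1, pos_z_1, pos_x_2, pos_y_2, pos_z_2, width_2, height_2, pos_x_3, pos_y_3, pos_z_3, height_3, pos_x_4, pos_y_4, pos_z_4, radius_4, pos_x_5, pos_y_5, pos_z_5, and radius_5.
pos_x_1 = 9; pos_y_1 = 3; pos_z_1 = 3; pos_x_2 = 4; pos_y_2 = 5; pos_z_2 = 10; width_2 = 4; height_2 = 2; pos_x_3 = 4; pos_y_3 = 3; pos_z_3 = 5; height_3 = 5; pos_x_4 = 5; pos_y_4 = 8; pos_z_4 = 6; radius_4 = 2; pos_x_5 = 10; pos_y_5 = 1; pos_z_5 = 1; radius_5 = 1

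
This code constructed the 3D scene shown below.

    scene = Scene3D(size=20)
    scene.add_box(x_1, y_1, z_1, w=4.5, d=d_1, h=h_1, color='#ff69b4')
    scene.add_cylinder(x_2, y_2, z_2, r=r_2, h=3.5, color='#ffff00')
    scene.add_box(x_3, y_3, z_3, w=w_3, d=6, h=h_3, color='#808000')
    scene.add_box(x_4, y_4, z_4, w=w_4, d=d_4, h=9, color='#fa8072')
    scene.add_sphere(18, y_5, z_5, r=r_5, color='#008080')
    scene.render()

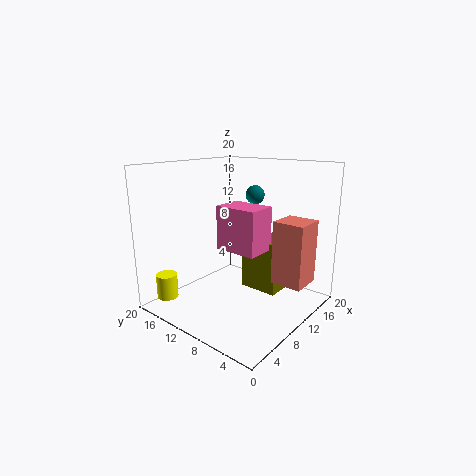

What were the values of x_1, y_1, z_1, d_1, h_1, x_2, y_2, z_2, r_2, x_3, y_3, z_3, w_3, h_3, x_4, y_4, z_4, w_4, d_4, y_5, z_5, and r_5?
x_1 = 10
y_1 = 7.5
z_1 = 7.5
d_1 = 6.5
h_1 = 6.5
x_2 = 3.5
y_2 = 18
z_2 = 1
r_2 = 1.5
x_3 = 14
y_3 = 6.5
z_3 = 0.5
w_3 = 5
h_3 = 8
x_4 = 12.5
y_4 = 1.5
z_4 = 3.5
w_4 = 4.5
d_4 = 4.5
y_5 = 13
z_5 = 14.5
r_5 = 1.5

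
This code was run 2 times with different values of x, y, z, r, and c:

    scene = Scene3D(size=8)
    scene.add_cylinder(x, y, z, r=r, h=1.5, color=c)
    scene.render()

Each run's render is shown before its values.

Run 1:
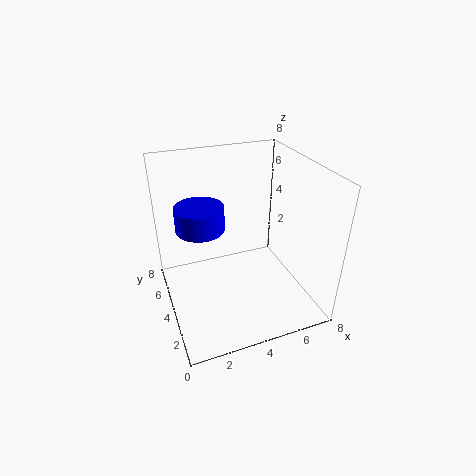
x = 2.5; y = 6.5; z = 3.5; r = 1.5; c = 'blue'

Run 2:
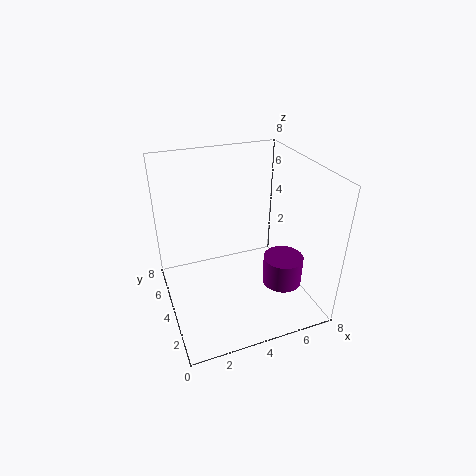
x = 5.5; y = 1.5; z = 2.5; r = 1; c = 'purple'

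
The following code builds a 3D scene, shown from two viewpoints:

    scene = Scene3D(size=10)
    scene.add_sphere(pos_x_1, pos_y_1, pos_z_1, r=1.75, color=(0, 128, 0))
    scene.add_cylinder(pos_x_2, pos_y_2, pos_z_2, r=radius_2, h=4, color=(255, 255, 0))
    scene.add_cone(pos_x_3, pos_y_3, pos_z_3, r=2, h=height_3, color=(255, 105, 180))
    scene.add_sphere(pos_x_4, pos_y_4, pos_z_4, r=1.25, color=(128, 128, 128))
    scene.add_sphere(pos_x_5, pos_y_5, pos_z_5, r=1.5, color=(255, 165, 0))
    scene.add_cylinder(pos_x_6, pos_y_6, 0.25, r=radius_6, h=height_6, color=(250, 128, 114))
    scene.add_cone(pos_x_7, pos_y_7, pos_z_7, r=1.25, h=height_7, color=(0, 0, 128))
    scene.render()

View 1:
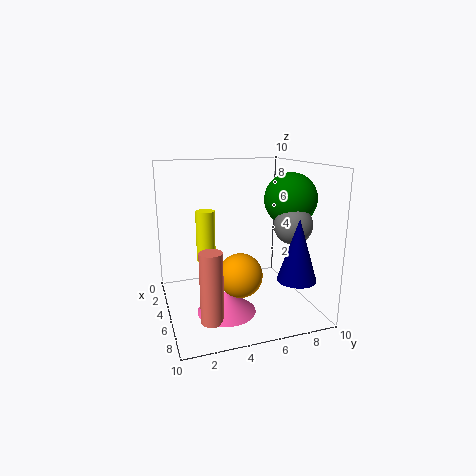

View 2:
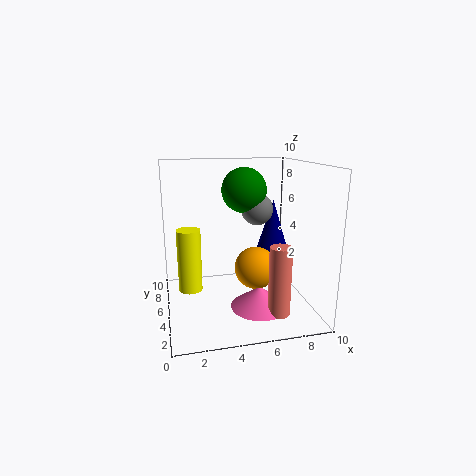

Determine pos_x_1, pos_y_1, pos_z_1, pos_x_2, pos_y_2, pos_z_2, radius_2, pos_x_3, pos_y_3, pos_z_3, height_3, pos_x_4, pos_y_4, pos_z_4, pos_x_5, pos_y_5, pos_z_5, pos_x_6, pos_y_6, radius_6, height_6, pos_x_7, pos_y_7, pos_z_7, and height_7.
pos_x_1 = 6.25; pos_y_1 = 8.25; pos_z_1 = 7.75; pos_x_2 = 1.5; pos_y_2 = 3.5; pos_z_2 = 2.25; radius_2 = 0.75; pos_x_3 = 6.25; pos_y_3 = 3.75; pos_z_3 = 0.25; height_3 = 1.5; pos_x_4 = 7.25; pos_y_4 = 8; pos_z_4 = 6.25; pos_x_5 = 6.25; pos_y_5 = 4.75; pos_z_5 = 2.75; pos_x_6 = 7.25; pos_y_6 = 2.5; radius_6 = 0.75; height_6 = 4.75; pos_x_7 = 8.5; pos_y_7 = 7.75; pos_z_7 = 3; height_7 = 4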